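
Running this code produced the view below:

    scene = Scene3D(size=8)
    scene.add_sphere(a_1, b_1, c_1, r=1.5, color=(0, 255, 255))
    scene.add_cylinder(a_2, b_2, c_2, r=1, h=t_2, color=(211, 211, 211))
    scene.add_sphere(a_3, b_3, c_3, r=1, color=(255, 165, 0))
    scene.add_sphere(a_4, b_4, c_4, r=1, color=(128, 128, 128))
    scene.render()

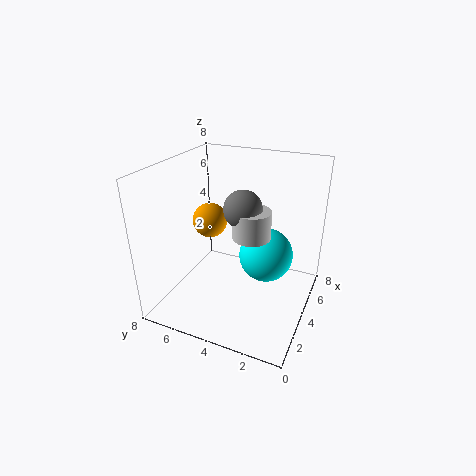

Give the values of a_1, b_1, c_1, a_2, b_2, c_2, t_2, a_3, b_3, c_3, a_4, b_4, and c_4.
a_1 = 4.5; b_1 = 2.5; c_1 = 3; a_2 = 3.5; b_2 = 3; c_2 = 4.5; t_2 = 1.5; a_3 = 4.5; b_3 = 6; c_3 = 4.5; a_4 = 3.5; b_4 = 3.5; c_4 = 6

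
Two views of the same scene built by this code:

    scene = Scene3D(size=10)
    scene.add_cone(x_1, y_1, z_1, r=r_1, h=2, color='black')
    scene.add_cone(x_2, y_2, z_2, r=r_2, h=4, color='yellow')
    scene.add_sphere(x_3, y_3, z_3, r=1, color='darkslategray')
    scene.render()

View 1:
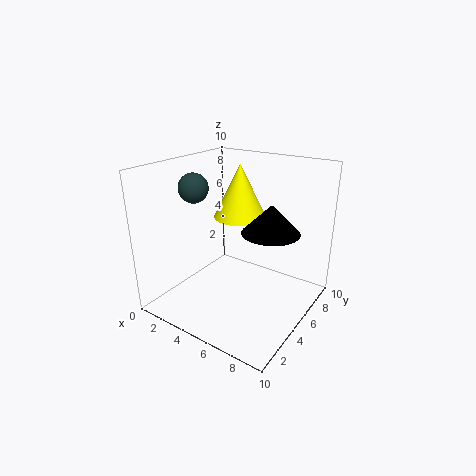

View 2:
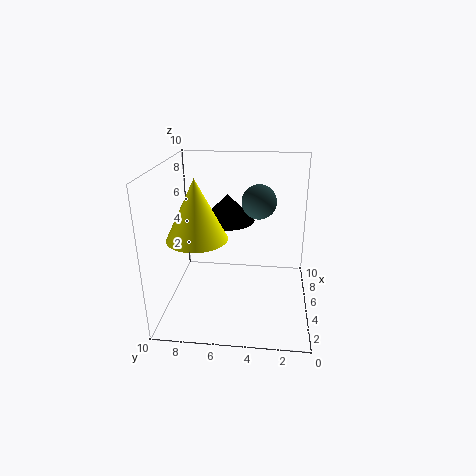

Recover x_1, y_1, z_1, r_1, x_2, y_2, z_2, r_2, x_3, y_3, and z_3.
x_1 = 7; y_1 = 6; z_1 = 5.5; r_1 = 2; x_2 = 3.5; y_2 = 7.5; z_2 = 5.5; r_2 = 2; x_3 = 2.5; y_3 = 3.5; z_3 = 8.5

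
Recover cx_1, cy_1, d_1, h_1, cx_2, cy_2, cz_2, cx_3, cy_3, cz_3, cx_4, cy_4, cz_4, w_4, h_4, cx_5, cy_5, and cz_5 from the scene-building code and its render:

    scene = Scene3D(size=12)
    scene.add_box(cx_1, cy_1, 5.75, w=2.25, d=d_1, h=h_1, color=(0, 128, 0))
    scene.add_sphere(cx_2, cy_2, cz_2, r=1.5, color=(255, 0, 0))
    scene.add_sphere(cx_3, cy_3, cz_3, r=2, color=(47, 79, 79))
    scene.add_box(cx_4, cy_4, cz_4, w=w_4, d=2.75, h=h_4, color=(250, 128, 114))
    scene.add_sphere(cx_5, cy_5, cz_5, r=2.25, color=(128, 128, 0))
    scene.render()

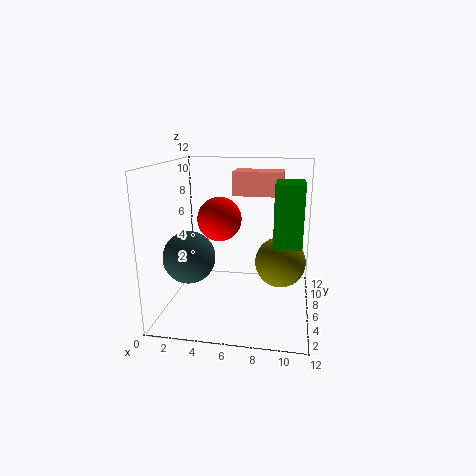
cx_1 = 9, cy_1 = 4.5, d_1 = 3, h_1 = 5, cx_2 = 5.5, cy_2 = 1.75, cz_2 = 8.75, cx_3 = 2.75, cy_3 = 3, cz_3 = 5.25, cx_4 = 5.25, cy_4 = 7.25, cz_4 = 9.25, w_4 = 4.25, h_4 = 2, cx_5 = 9.5, cy_5 = 8, cz_5 = 3.25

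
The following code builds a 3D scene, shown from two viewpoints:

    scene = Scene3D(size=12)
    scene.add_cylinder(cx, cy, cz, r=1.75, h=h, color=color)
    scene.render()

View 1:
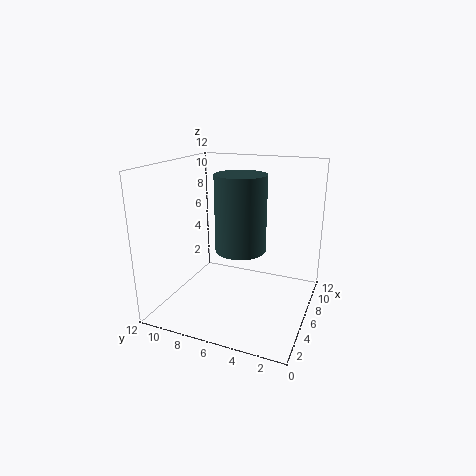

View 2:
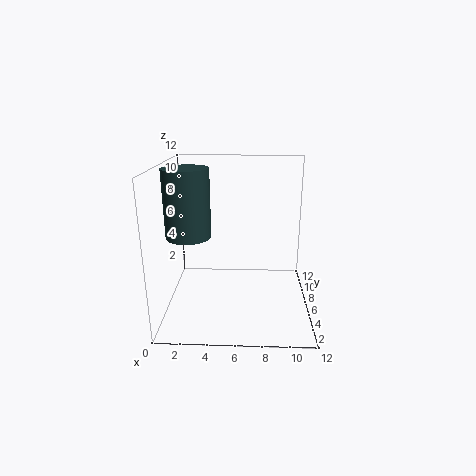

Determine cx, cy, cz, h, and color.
cx = 2.25; cy = 4.25; cz = 6.75; h = 5.25; color = 'darkslategray'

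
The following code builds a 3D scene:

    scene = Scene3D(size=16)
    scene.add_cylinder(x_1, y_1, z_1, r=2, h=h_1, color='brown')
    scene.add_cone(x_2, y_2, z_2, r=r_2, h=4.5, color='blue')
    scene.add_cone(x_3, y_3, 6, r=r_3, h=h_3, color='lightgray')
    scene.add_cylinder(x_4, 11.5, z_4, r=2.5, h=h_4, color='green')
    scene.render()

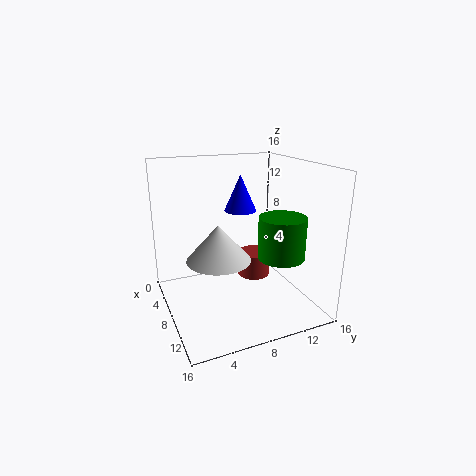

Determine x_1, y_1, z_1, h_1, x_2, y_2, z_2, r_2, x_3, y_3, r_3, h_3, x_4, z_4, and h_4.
x_1 = 5; y_1 = 11.5; z_1 = 1.5; h_1 = 3; x_2 = 3; y_2 = 10.5; z_2 = 9.5; r_2 = 2; x_3 = 8.5; y_3 = 5.5; r_3 = 3.5; h_3 = 4; x_4 = 11.5; z_4 = 6.5; h_4 = 4.5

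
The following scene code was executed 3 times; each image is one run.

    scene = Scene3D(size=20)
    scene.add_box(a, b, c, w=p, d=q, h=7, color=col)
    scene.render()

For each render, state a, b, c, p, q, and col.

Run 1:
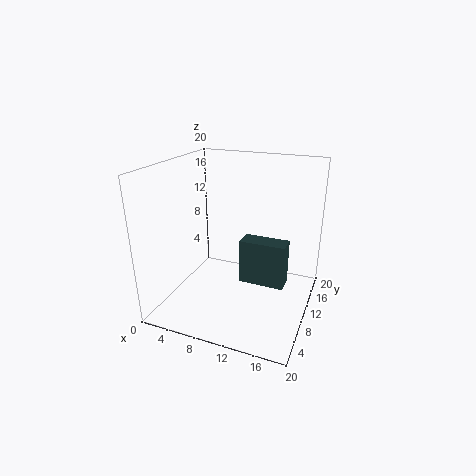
a = 9
b = 13
c = 1
p = 7
q = 3
col = 'darkslategray'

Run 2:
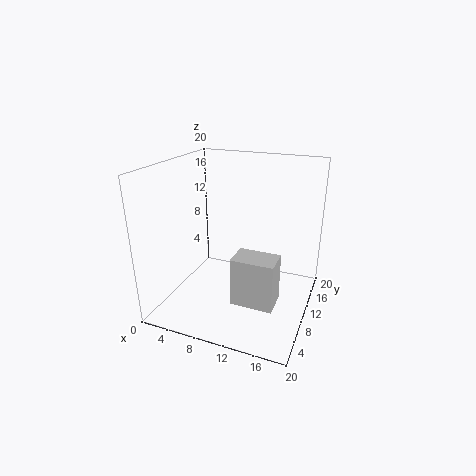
a = 10
b = 7
c = 1
p = 6
q = 4
col = 'lightgray'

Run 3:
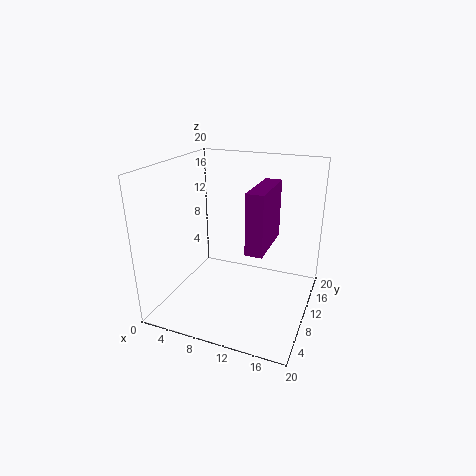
a = 14
b = 2
c = 12
p = 2
q = 7
col = 'purple'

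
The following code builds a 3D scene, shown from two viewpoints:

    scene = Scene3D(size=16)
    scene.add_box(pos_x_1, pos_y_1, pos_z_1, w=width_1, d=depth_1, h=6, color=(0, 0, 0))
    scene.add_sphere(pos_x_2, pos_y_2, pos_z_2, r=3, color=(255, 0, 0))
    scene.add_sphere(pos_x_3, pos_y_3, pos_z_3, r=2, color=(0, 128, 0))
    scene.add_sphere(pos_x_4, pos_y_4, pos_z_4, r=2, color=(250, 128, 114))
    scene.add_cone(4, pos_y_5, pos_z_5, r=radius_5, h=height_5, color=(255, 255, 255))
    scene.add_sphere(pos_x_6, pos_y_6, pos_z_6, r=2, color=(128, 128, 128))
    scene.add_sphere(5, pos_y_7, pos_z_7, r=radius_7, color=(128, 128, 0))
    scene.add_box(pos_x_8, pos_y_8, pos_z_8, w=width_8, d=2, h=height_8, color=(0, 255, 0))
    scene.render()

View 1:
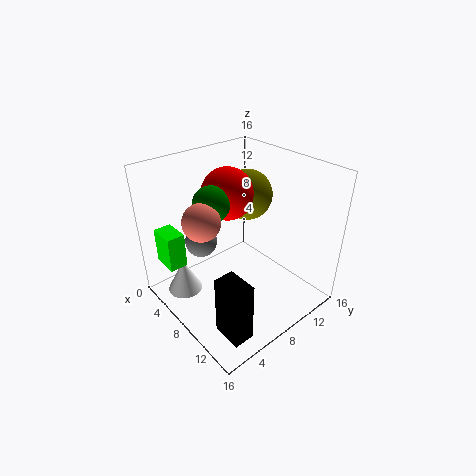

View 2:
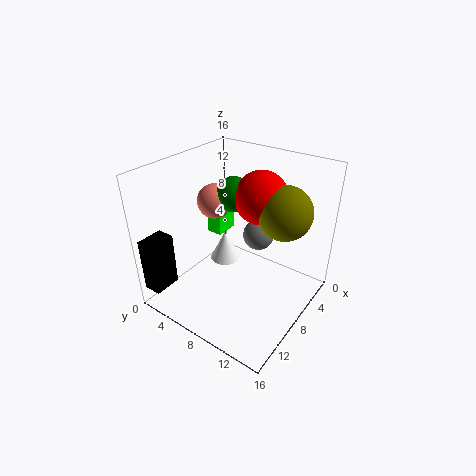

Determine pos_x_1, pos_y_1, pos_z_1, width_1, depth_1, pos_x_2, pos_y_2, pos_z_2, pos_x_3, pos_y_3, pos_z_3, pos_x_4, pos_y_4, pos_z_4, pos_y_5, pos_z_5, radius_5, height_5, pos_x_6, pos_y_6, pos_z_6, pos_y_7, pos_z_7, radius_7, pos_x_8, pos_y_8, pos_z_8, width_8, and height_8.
pos_x_1 = 13; pos_y_1 = 1; pos_z_1 = 3; width_1 = 3; depth_1 = 2; pos_x_2 = 5; pos_y_2 = 9; pos_z_2 = 12; pos_x_3 = 6; pos_y_3 = 6; pos_z_3 = 12; pos_x_4 = 7; pos_y_4 = 4; pos_z_4 = 11; pos_y_5 = 3; pos_z_5 = 1; radius_5 = 2; height_5 = 4; pos_x_6 = 2; pos_y_6 = 7; pos_z_6 = 5; pos_y_7 = 12; pos_z_7 = 11; radius_7 = 3; pos_x_8 = 2; pos_y_8 = 1; pos_z_8 = 5; width_8 = 3; height_8 = 4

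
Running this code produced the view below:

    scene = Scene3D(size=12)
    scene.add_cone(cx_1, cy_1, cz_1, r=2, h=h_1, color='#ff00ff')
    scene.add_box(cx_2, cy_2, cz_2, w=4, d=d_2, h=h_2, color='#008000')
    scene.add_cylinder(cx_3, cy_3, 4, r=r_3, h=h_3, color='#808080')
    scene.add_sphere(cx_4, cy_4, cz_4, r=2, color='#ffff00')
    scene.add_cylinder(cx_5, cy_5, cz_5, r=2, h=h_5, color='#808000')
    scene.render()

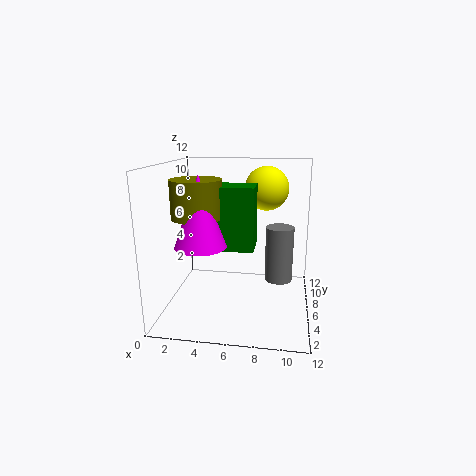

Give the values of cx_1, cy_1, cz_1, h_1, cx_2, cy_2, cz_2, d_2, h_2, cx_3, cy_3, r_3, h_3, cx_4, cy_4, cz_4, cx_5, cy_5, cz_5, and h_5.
cx_1 = 3.5; cy_1 = 3.5; cz_1 = 6; h_1 = 5.5; cx_2 = 3.5; cy_2 = 4; cz_2 = 5.5; d_2 = 2.5; h_2 = 5; cx_3 = 9.5; cy_3 = 3; r_3 = 1; h_3 = 4; cx_4 = 8; cy_4 = 10; cz_4 = 9.5; cx_5 = 3; cy_5 = 4.5; cz_5 = 8; h_5 = 3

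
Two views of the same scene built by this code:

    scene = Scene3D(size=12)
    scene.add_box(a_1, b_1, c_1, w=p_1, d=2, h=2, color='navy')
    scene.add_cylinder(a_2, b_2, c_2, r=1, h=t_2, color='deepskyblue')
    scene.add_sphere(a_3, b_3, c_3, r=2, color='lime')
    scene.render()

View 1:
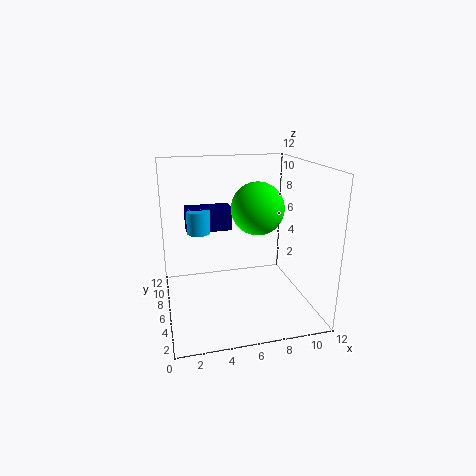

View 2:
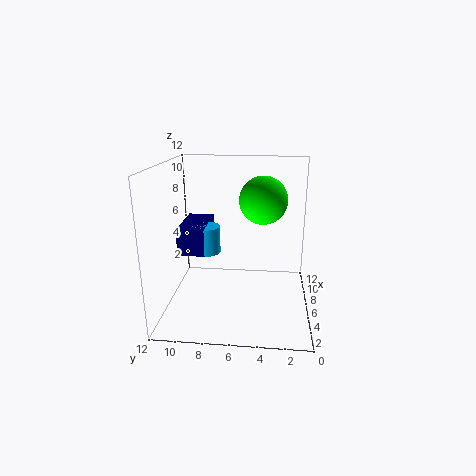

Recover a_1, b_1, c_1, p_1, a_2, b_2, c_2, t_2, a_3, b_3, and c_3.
a_1 = 2; b_1 = 8; c_1 = 6; p_1 = 4; a_2 = 3; b_2 = 8; c_2 = 6; t_2 = 2; a_3 = 7; b_3 = 4; c_3 = 9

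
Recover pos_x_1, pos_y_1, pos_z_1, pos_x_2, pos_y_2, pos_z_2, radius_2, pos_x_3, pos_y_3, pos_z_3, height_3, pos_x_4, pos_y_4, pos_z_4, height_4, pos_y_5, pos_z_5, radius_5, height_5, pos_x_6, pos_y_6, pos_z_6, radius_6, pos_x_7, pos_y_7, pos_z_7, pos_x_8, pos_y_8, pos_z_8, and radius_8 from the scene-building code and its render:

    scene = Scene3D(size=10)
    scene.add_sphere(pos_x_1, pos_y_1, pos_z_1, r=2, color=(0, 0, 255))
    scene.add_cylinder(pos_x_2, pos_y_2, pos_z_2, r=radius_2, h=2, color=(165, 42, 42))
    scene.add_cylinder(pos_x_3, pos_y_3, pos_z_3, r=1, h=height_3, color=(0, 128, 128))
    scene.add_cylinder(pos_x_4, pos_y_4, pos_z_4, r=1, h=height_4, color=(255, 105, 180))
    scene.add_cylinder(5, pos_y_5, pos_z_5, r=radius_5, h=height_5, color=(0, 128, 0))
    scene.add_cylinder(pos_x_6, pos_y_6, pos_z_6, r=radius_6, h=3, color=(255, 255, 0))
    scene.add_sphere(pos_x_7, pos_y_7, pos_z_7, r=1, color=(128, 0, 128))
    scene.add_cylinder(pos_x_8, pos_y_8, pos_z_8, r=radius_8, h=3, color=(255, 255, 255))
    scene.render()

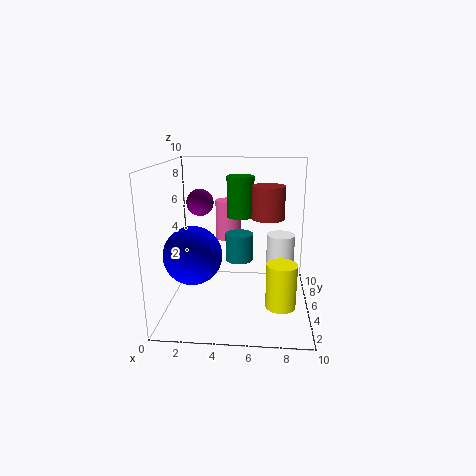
pos_x_1 = 2; pos_y_1 = 4; pos_z_1 = 4; pos_x_2 = 7; pos_y_2 = 3; pos_z_2 = 7; radius_2 = 1; pos_x_3 = 5; pos_y_3 = 6; pos_z_3 = 3; height_3 = 2; pos_x_4 = 4; pos_y_4 = 8; pos_z_4 = 4; height_4 = 3; pos_y_5 = 7; pos_z_5 = 6; radius_5 = 1; height_5 = 3; pos_x_6 = 8; pos_y_6 = 3; pos_z_6 = 1; radius_6 = 1; pos_x_7 = 2; pos_y_7 = 7; pos_z_7 = 7; pos_x_8 = 8; pos_y_8 = 6; pos_z_8 = 2; radius_8 = 1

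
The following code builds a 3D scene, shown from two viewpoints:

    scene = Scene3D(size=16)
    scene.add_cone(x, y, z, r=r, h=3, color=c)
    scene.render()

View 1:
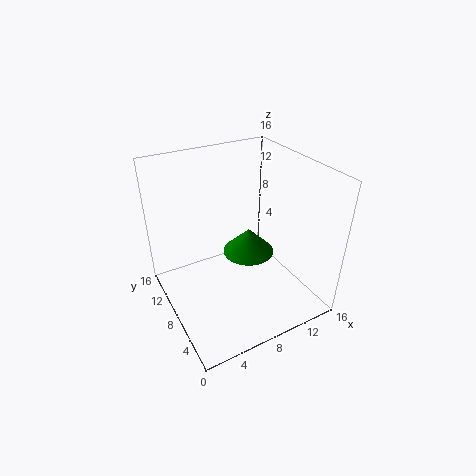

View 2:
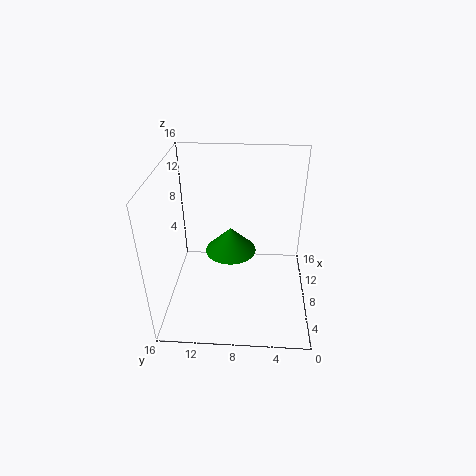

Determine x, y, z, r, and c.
x = 10
y = 9
z = 5
r = 3
c = 'green'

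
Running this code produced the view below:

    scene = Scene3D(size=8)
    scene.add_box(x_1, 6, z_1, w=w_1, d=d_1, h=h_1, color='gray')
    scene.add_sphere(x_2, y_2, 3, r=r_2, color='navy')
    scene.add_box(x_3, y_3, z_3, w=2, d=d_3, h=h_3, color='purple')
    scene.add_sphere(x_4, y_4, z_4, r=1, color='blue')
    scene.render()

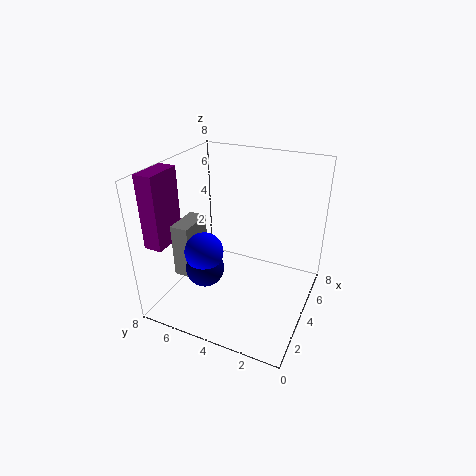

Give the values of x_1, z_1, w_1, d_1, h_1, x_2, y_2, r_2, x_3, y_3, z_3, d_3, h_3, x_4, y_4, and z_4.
x_1 = 2; z_1 = 2; w_1 = 2; d_1 = 1; h_1 = 3; x_2 = 2; y_2 = 5; r_2 = 1; x_3 = 1; y_3 = 7; z_3 = 4; d_3 = 1; h_3 = 4; x_4 = 2; y_4 = 5; z_4 = 4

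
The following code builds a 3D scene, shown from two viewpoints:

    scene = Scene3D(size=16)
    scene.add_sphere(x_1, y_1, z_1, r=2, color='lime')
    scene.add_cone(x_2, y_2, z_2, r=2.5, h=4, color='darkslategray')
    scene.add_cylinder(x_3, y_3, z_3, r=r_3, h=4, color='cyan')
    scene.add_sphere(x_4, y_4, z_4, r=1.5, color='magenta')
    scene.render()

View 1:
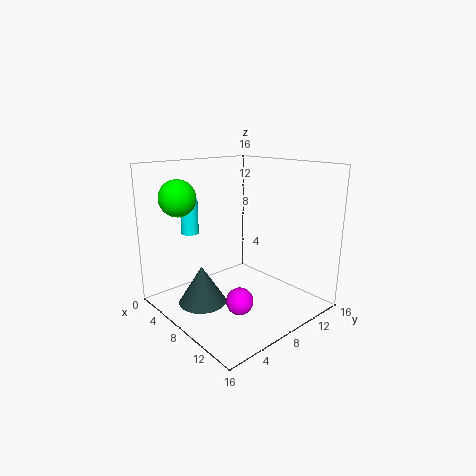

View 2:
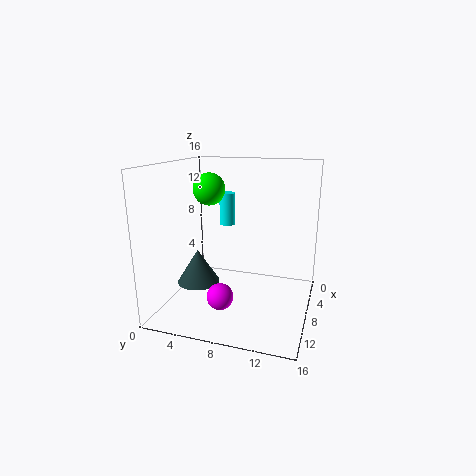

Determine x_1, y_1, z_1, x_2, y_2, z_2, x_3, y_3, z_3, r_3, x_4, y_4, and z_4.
x_1 = 4, y_1 = 3, z_1 = 12.5, x_2 = 8, y_2 = 3, z_2 = 2, x_3 = 3, y_3 = 5, z_3 = 8, r_3 = 1, x_4 = 10, y_4 = 6.5, z_4 = 1.5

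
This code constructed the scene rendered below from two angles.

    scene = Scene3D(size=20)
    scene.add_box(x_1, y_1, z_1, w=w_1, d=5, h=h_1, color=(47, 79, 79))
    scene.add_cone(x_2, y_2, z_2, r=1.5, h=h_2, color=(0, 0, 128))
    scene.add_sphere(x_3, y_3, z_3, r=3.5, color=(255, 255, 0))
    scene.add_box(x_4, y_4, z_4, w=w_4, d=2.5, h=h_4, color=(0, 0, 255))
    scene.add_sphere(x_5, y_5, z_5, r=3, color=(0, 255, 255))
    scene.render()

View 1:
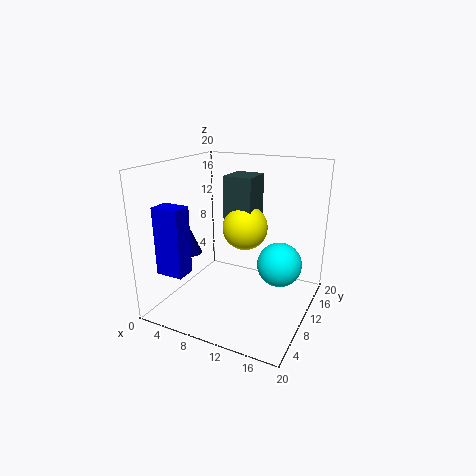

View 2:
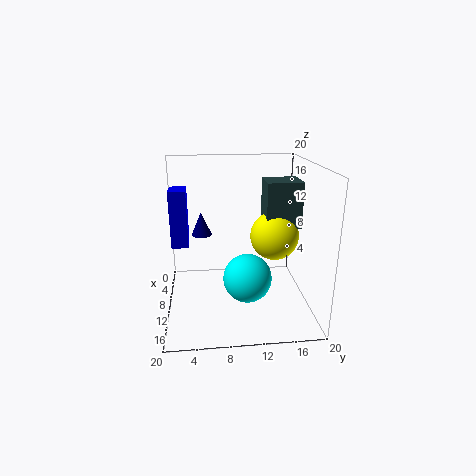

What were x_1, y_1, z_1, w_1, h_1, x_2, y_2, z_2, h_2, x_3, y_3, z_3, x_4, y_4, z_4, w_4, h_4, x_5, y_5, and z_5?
x_1 = 5.5; y_1 = 14; z_1 = 11; w_1 = 4.5; h_1 = 6.5; x_2 = 5.5; y_2 = 5; z_2 = 9; h_2 = 3.5; x_3 = 8.5; y_3 = 15.5; z_3 = 9.5; x_4 = 3.5; y_4 = 0.5; z_4 = 7.5; w_4 = 3.5; h_4 = 8.5; x_5 = 16; y_5 = 10.5; z_5 = 7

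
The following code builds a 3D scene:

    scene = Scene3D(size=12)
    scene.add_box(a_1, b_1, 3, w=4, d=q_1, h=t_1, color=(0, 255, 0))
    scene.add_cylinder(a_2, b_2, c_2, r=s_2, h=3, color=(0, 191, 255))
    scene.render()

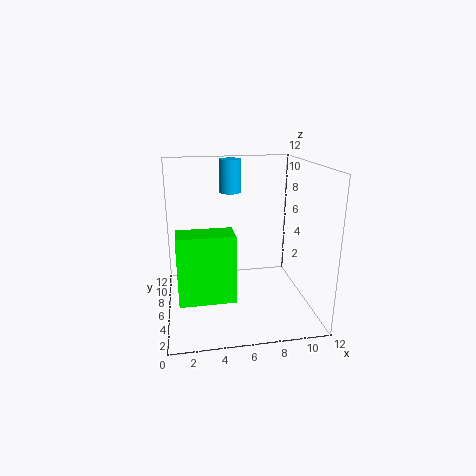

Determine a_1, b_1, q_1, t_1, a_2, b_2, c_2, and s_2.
a_1 = 1
b_1 = 1
q_1 = 2
t_1 = 5
a_2 = 6
b_2 = 10
c_2 = 9
s_2 = 1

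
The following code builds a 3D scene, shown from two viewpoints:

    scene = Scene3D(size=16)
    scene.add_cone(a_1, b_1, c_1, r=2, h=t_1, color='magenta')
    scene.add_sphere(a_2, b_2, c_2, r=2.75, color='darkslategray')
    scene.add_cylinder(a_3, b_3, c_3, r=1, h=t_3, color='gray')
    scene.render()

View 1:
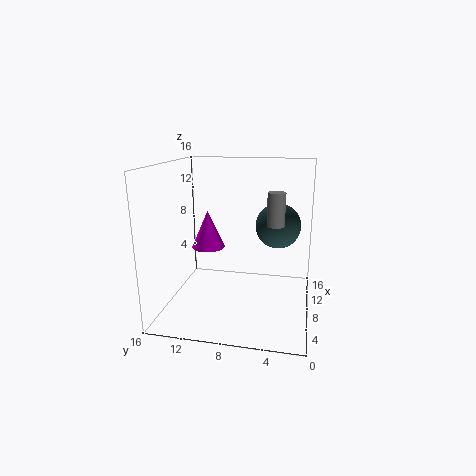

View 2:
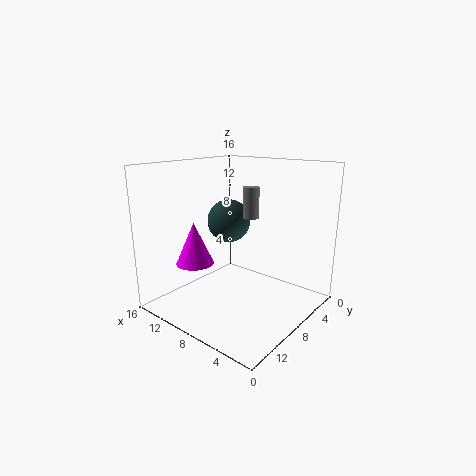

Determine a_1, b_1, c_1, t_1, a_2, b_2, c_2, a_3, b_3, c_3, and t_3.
a_1 = 10.5
b_1 = 12.25
c_1 = 5.75
t_1 = 4.5
a_2 = 12.75
b_2 = 4
c_2 = 8.25
a_3 = 9.25
b_3 = 4
c_3 = 9.25
t_3 = 3.75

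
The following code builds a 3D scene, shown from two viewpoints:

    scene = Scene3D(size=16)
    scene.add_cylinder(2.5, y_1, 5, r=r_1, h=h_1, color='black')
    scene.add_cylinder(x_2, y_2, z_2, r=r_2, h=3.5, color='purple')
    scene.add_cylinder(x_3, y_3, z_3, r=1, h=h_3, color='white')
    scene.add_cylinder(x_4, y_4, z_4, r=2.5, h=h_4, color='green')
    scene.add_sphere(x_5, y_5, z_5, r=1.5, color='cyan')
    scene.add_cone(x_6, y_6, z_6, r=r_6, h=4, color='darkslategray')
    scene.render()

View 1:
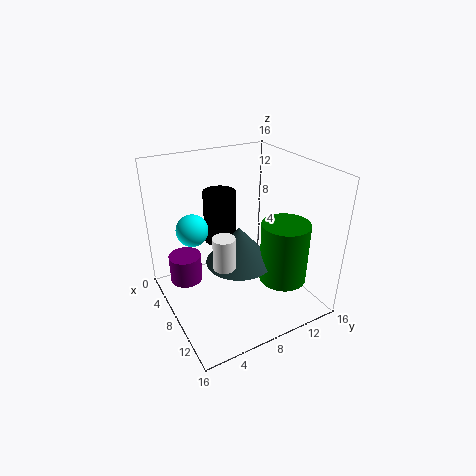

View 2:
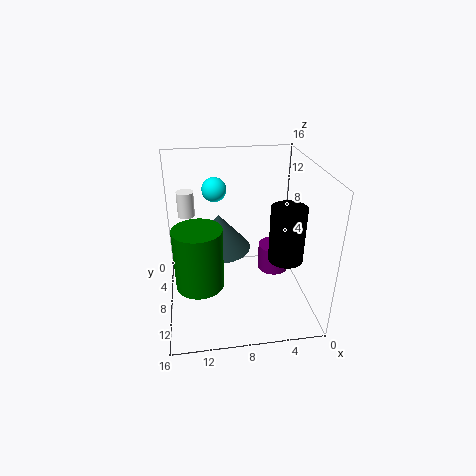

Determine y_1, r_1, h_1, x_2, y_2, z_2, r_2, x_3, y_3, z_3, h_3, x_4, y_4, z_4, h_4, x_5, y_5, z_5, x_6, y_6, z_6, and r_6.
y_1 = 8.5
r_1 = 2
h_1 = 6.5
x_2 = 2.5
y_2 = 3.5
z_2 = 0.5
r_2 = 2
x_3 = 13.5
y_3 = 3.5
z_3 = 9
h_3 = 3
x_4 = 12.5
y_4 = 11
z_4 = 4.5
h_4 = 6.5
x_5 = 10
y_5 = 2
z_5 = 11.5
x_6 = 10
y_6 = 7
z_6 = 6.5
r_6 = 3.5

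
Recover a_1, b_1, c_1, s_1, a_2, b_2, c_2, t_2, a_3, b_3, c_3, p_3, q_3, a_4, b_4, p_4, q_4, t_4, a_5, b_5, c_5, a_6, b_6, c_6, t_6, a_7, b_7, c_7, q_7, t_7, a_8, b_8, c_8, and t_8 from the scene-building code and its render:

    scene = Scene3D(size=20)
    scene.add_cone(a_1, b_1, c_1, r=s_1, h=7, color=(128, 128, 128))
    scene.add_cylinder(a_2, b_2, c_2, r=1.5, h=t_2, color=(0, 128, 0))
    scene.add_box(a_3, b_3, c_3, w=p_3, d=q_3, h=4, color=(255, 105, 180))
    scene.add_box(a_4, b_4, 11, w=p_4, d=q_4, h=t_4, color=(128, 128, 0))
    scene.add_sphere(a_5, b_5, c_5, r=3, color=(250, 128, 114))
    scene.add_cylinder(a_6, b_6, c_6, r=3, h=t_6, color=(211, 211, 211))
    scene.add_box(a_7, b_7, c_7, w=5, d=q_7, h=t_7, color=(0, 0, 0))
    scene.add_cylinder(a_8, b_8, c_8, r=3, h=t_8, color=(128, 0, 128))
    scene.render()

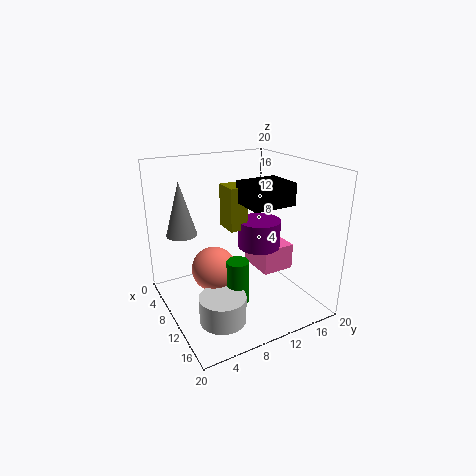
a_1 = 8.5; b_1 = 2.5; c_1 = 11.5; s_1 = 2; a_2 = 13.5; b_2 = 8; c_2 = 2.5; t_2 = 6; a_3 = 4.5; b_3 = 14.5; c_3 = 3; p_3 = 6; q_3 = 5; a_4 = 6.5; b_4 = 9; p_4 = 3.5; q_4 = 2.5; t_4 = 6; a_5 = 10.5; b_5 = 6; c_5 = 6.5; a_6 = 15; b_6 = 5; c_6 = 1.5; t_6 = 3.5; a_7 = 9.5; b_7 = 10; c_7 = 15; q_7 = 6; t_7 = 3; a_8 = 10; b_8 = 13.5; c_8 = 8; t_8 = 4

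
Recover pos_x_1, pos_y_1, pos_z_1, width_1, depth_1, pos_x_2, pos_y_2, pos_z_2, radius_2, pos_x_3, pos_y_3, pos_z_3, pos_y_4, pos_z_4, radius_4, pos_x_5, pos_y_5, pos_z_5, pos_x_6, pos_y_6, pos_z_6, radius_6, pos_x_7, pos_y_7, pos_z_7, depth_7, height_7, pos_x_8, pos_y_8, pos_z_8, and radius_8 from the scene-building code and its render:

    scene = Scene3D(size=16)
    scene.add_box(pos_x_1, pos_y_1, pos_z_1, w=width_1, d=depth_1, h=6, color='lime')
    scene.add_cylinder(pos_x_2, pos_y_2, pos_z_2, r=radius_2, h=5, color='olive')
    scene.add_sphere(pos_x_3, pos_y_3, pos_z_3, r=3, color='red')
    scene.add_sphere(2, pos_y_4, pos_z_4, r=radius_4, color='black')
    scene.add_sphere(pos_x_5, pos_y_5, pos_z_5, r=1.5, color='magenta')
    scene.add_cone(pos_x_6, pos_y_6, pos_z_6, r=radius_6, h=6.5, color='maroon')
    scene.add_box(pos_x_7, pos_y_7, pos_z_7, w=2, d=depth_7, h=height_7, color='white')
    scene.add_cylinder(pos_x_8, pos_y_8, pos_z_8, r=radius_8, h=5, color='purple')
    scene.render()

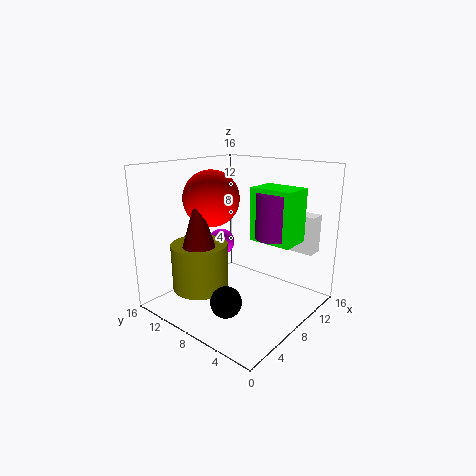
pos_x_1 = 9.5, pos_y_1 = 2.5, pos_z_1 = 7.5, width_1 = 3.5, depth_1 = 5, pos_x_2 = 4, pos_y_2 = 10, pos_z_2 = 3, radius_2 = 3, pos_x_3 = 6, pos_y_3 = 10, pos_z_3 = 12.5, pos_y_4 = 4.5, pos_z_4 = 4, radius_4 = 1.5, pos_x_5 = 8, pos_y_5 = 10.5, pos_z_5 = 7, pos_x_6 = 3.5, pos_y_6 = 9.5, pos_z_6 = 7, radius_6 = 2, pos_x_7 = 14, pos_y_7 = 2, pos_z_7 = 5.5, depth_7 = 4, height_7 = 4.5, pos_x_8 = 10.5, pos_y_8 = 5, pos_z_8 = 8, radius_8 = 2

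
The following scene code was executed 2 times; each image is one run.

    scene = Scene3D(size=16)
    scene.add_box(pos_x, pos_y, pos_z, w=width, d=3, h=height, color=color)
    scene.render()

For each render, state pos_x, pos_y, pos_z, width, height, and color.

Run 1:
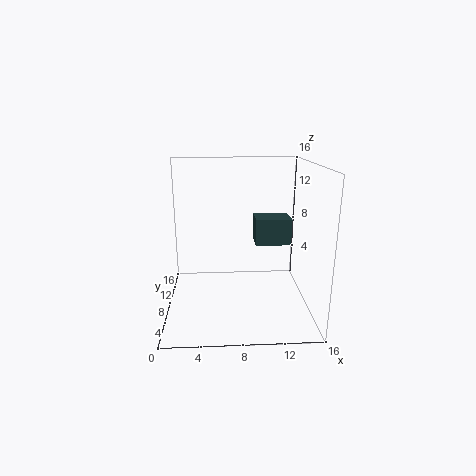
pos_x = 10
pos_y = 8
pos_z = 7
width = 4
height = 3
color = 'darkslategray'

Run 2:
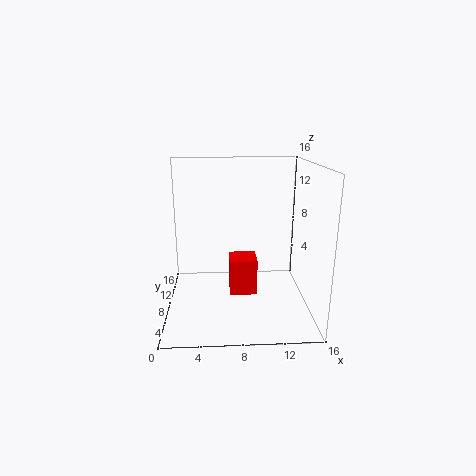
pos_x = 7
pos_y = 6
pos_z = 2
width = 3
height = 4
color = 'red'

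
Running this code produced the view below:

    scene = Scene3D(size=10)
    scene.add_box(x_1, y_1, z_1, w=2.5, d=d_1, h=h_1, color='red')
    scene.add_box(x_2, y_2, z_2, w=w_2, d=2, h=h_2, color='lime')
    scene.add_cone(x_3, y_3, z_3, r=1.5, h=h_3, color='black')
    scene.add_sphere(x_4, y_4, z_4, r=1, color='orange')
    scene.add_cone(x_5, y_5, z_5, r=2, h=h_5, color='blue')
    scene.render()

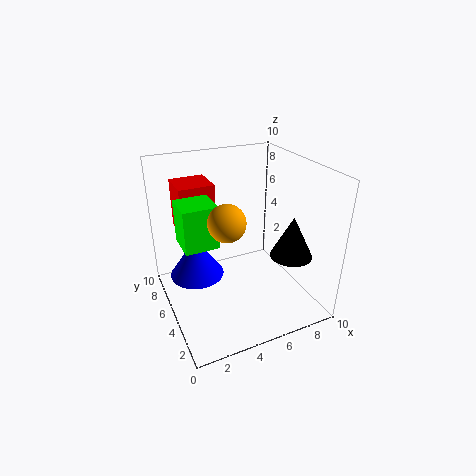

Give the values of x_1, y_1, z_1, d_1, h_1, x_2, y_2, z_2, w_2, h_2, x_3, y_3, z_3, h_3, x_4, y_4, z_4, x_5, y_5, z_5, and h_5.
x_1 = 1.5; y_1 = 6.5; z_1 = 5; d_1 = 2.5; h_1 = 3.5; x_2 = 0.5; y_2 = 2; z_2 = 6.5; w_2 = 2; h_2 = 2.5; x_3 = 8.5; y_3 = 3.5; z_3 = 3.5; h_3 = 3; x_4 = 2.5; y_4 = 1; z_4 = 8.5; x_5 = 2.5; y_5 = 7; z_5 = 1.5; h_5 = 3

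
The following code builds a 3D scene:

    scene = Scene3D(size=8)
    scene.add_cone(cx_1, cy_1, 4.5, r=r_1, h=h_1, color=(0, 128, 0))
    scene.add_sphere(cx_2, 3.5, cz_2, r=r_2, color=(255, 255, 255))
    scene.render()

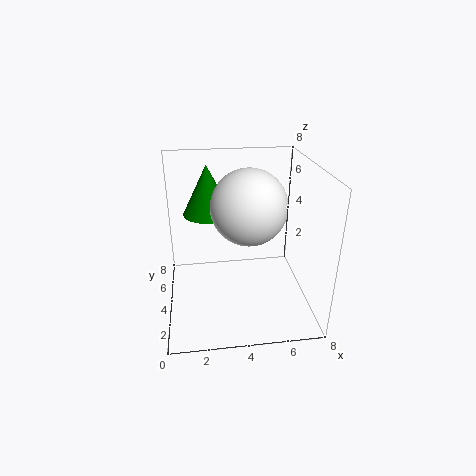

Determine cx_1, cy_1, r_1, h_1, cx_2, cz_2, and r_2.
cx_1 = 2.5; cy_1 = 6.5; r_1 = 1.5; h_1 = 3; cx_2 = 4.5; cz_2 = 6; r_2 = 2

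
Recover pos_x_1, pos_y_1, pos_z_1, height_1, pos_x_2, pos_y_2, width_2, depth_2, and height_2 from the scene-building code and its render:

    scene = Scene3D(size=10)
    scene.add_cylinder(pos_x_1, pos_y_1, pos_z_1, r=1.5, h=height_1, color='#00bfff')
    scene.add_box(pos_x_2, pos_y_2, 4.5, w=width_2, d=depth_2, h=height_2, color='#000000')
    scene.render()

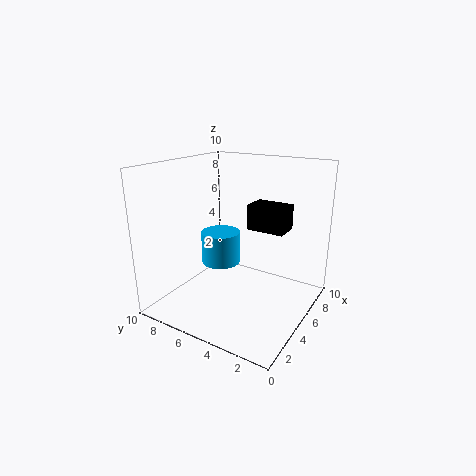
pos_x_1 = 6.5, pos_y_1 = 7.5, pos_z_1 = 2, height_1 = 2.5, pos_x_2 = 8, pos_y_2 = 3, width_2 = 2, depth_2 = 3, height_2 = 2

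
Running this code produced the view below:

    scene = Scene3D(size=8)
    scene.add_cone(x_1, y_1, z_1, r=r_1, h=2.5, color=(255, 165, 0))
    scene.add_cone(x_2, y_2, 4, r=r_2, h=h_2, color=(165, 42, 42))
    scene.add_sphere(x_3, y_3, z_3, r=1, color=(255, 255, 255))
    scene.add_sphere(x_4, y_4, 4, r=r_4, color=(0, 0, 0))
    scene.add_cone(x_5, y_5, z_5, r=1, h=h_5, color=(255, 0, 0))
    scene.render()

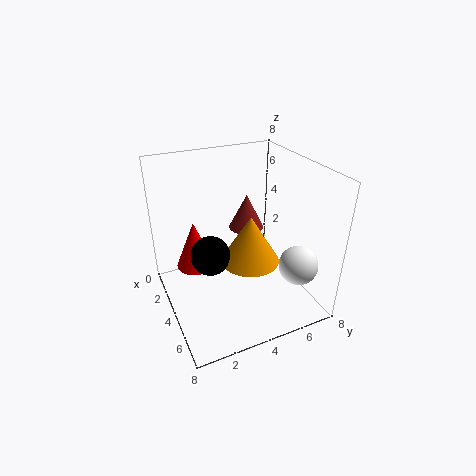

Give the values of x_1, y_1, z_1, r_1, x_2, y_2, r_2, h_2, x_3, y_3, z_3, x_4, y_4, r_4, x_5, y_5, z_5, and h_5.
x_1 = 5.5
y_1 = 4
z_1 = 3.5
r_1 = 1.5
x_2 = 3
y_2 = 5
r_2 = 1
h_2 = 2
x_3 = 7
y_3 = 6
z_3 = 3.5
x_4 = 5
y_4 = 2
r_4 = 1
x_5 = 4
y_5 = 1.5
z_5 = 3
h_5 = 2.5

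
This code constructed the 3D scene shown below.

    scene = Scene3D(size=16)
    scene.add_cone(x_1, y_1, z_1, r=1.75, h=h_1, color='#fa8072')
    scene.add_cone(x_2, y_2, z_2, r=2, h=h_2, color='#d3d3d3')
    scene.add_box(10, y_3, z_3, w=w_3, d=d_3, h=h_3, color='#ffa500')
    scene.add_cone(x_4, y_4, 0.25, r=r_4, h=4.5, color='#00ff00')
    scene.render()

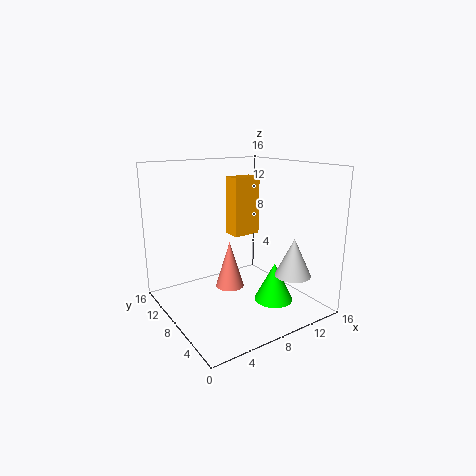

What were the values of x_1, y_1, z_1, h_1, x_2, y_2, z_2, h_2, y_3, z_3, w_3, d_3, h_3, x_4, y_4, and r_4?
x_1 = 8.75; y_1 = 11; z_1 = 0.75; h_1 = 5.75; x_2 = 12.5; y_2 = 3.75; z_2 = 4; h_2 = 4.25; y_3 = 11.5; z_3 = 6.75; w_3 = 3.5; d_3 = 2.25; h_3 = 7.25; x_4 = 11.75; y_4 = 6; r_4 = 2.25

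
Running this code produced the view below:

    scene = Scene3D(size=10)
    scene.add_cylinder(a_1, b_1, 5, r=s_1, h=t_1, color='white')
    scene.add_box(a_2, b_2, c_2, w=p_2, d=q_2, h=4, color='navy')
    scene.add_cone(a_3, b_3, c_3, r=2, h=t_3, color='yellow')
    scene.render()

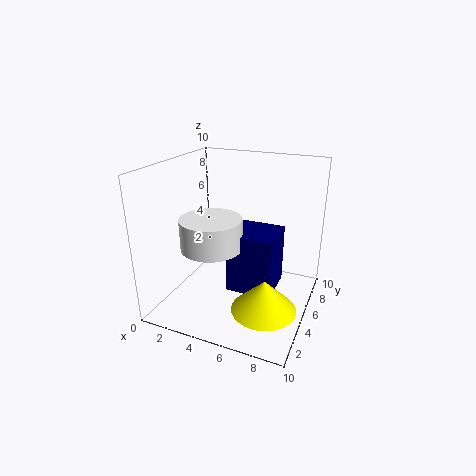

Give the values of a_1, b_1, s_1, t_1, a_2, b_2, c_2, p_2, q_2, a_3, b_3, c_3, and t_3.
a_1 = 4; b_1 = 3; s_1 = 2; t_1 = 2; a_2 = 5; b_2 = 3; c_2 = 2; p_2 = 3; q_2 = 3; a_3 = 8; b_3 = 2; c_3 = 2; t_3 = 2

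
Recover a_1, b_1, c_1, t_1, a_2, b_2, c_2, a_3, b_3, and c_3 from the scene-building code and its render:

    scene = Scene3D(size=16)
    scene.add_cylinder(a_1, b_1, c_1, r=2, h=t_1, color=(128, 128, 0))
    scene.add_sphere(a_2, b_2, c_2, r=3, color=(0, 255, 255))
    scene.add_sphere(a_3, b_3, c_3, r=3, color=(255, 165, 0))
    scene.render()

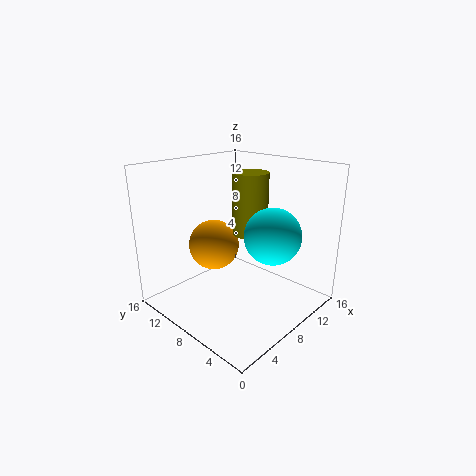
a_1 = 10, b_1 = 8, c_1 = 8, t_1 = 7, a_2 = 9, b_2 = 4, c_2 = 9, a_3 = 8, b_3 = 12, c_3 = 6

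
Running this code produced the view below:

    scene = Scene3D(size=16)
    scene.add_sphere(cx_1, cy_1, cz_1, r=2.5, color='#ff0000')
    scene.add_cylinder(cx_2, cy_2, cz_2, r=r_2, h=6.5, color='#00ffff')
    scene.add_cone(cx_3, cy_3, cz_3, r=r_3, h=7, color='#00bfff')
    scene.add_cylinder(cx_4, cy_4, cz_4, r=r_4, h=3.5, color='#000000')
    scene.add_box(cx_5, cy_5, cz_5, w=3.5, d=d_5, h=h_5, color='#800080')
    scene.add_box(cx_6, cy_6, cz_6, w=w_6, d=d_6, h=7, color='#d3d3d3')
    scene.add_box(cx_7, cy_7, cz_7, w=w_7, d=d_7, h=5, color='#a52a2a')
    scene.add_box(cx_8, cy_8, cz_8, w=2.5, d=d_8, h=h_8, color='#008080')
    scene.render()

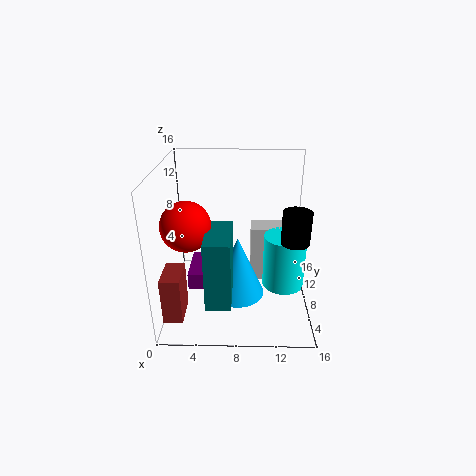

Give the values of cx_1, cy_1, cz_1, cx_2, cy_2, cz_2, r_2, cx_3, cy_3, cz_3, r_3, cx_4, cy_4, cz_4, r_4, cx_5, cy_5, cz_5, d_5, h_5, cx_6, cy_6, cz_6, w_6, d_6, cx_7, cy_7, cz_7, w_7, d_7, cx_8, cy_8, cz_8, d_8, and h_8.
cx_1 = 3; cy_1 = 4.5; cz_1 = 11; cx_2 = 13.5; cy_2 = 9.5; cz_2 = 1; r_2 = 2.5; cx_3 = 8; cy_3 = 7; cz_3 = 1.5; r_3 = 3; cx_4 = 14; cy_4 = 6; cz_4 = 8.5; r_4 = 1.5; cx_5 = 2; cy_5 = 8; cz_5 = 1; d_5 = 5.5; h_5 = 2; cx_6 = 9.5; cy_6 = 11; cz_6 = 0.5; w_6 = 4; d_6 = 3; cx_7 = 0.5; cy_7 = 1.5; cz_7 = 1.5; w_7 = 2; d_7 = 3.5; cx_8 = 5; cy_8 = 0.5; cz_8 = 4; d_8 = 5.5; h_8 = 7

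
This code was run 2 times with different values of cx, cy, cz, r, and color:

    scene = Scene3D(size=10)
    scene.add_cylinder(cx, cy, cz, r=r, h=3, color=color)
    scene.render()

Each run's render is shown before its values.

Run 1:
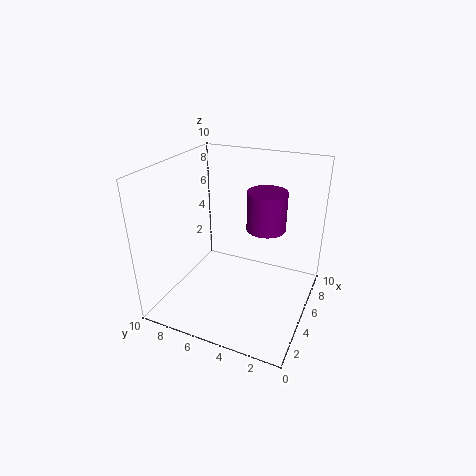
cx = 8
cy = 4
cz = 4.5
r = 1.5
color = 'purple'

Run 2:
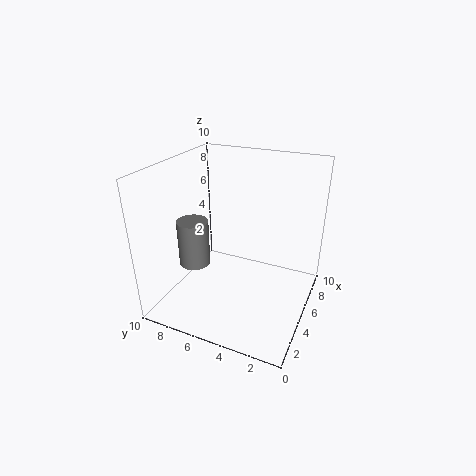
cx = 2.5
cy = 7
cz = 4
r = 1
color = 'gray'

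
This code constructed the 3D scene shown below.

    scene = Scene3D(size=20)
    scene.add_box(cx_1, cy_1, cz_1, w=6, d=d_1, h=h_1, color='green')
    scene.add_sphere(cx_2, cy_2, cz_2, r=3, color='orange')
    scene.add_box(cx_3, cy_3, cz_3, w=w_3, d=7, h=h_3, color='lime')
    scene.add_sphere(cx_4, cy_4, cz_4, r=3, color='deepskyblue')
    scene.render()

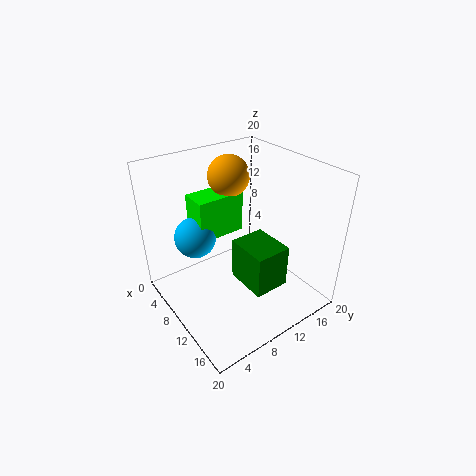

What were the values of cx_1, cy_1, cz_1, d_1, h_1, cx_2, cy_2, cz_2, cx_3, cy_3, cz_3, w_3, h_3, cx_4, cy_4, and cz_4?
cx_1 = 10; cy_1 = 9; cz_1 = 4; d_1 = 5; h_1 = 6; cx_2 = 5; cy_2 = 12; cz_2 = 17; cx_3 = 3; cy_3 = 6; cz_3 = 9; w_3 = 4; h_3 = 6; cx_4 = 5; cy_4 = 6; cz_4 = 9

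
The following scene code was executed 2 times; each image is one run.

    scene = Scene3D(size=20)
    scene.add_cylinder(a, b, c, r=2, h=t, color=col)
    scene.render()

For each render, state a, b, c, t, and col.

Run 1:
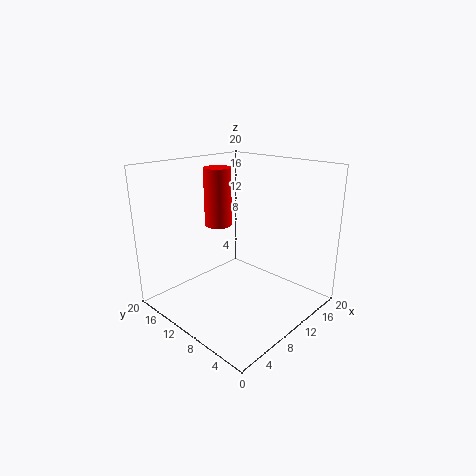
a = 11, b = 15, c = 10.5, t = 8.5, col = 'red'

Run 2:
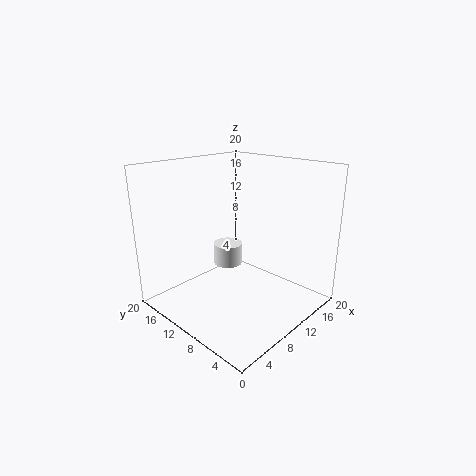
a = 9.5, b = 11.5, c = 6, t = 3, col = 'white'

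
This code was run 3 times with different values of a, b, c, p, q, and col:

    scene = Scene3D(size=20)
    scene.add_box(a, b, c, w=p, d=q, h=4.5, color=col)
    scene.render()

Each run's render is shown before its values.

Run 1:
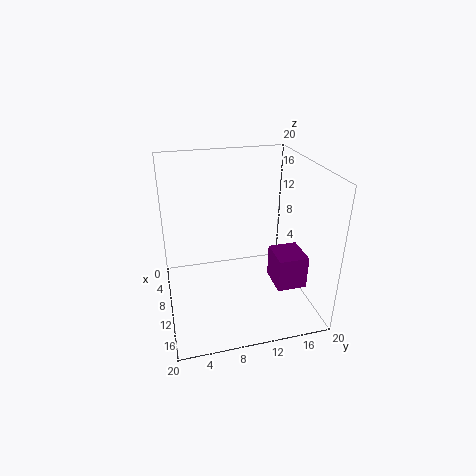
a = 11.5, b = 14, c = 4.5, p = 4.5, q = 4, col = 'purple'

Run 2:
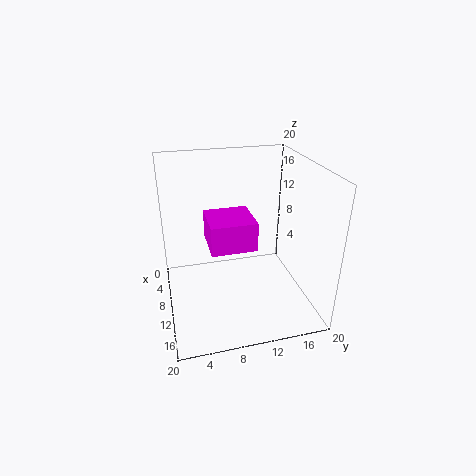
a = 1.5, b = 6.5, c = 6.5, p = 7, q = 7, col = 'magenta'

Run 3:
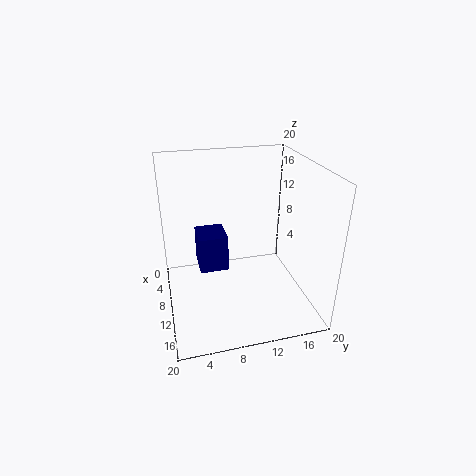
a = 11, b = 4, c = 8.5, p = 4, q = 3.5, col = 'navy'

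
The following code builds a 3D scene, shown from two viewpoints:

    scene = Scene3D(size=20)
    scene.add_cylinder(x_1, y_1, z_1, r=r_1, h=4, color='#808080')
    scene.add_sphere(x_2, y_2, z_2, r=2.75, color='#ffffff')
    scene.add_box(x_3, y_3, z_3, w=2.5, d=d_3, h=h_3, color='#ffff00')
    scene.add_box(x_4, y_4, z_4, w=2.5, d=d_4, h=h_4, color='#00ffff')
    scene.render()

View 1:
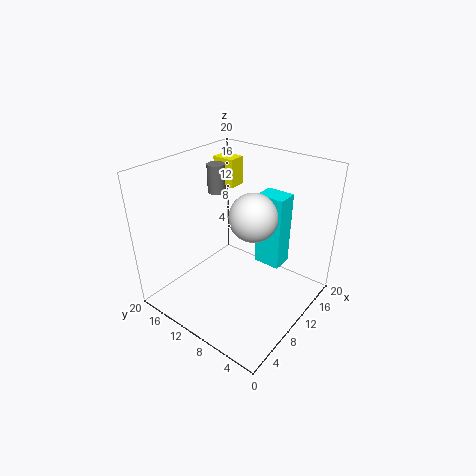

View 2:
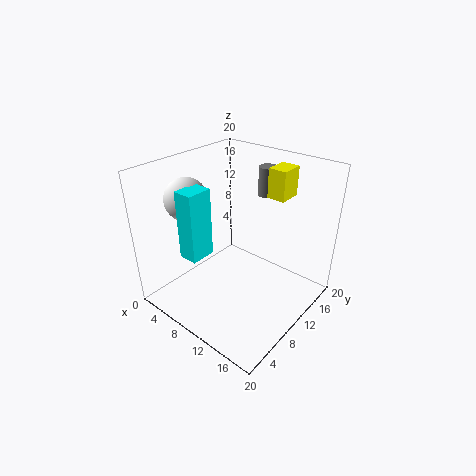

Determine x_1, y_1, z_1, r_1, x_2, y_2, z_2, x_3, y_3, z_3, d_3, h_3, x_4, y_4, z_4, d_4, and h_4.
x_1 = 11.25, y_1 = 14.75, z_1 = 15.25, r_1 = 1.25, x_2 = 6, y_2 = 4.75, z_2 = 16.5, x_3 = 12.5, y_3 = 13, z_3 = 15.75, d_3 = 3.25, h_3 = 4, x_4 = 7.25, y_4 = 2, z_4 = 10, d_4 = 3.25, h_4 = 8.75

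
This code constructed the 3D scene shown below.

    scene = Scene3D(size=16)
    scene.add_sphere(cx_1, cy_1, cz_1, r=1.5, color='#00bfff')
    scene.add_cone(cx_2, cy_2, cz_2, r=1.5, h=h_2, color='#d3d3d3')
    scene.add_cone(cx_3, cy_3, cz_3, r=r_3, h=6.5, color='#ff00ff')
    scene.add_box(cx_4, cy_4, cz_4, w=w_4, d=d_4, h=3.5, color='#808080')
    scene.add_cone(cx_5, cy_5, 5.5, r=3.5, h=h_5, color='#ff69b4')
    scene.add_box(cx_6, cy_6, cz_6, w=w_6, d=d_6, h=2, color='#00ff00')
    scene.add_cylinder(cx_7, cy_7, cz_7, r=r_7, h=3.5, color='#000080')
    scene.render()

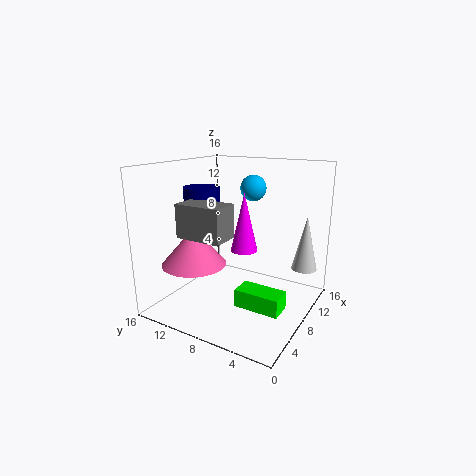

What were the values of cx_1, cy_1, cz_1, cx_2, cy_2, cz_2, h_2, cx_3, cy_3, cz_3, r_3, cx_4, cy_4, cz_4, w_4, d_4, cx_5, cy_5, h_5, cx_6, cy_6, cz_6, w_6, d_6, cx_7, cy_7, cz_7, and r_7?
cx_1 = 11.5; cy_1 = 8; cz_1 = 13; cx_2 = 13.5; cy_2 = 2; cz_2 = 3.5; h_2 = 6.5; cx_3 = 8.5; cy_3 = 7.5; cz_3 = 6.5; r_3 = 1.5; cx_4 = 2.5; cy_4 = 7; cz_4 = 9; w_4 = 3; d_4 = 5; cx_5 = 4.5; cy_5 = 11.5; h_5 = 4; cx_6 = 5.5; cy_6 = 2; cz_6 = 1; w_6 = 2.5; d_6 = 5; cx_7 = 7; cy_7 = 12; cz_7 = 10; r_7 = 2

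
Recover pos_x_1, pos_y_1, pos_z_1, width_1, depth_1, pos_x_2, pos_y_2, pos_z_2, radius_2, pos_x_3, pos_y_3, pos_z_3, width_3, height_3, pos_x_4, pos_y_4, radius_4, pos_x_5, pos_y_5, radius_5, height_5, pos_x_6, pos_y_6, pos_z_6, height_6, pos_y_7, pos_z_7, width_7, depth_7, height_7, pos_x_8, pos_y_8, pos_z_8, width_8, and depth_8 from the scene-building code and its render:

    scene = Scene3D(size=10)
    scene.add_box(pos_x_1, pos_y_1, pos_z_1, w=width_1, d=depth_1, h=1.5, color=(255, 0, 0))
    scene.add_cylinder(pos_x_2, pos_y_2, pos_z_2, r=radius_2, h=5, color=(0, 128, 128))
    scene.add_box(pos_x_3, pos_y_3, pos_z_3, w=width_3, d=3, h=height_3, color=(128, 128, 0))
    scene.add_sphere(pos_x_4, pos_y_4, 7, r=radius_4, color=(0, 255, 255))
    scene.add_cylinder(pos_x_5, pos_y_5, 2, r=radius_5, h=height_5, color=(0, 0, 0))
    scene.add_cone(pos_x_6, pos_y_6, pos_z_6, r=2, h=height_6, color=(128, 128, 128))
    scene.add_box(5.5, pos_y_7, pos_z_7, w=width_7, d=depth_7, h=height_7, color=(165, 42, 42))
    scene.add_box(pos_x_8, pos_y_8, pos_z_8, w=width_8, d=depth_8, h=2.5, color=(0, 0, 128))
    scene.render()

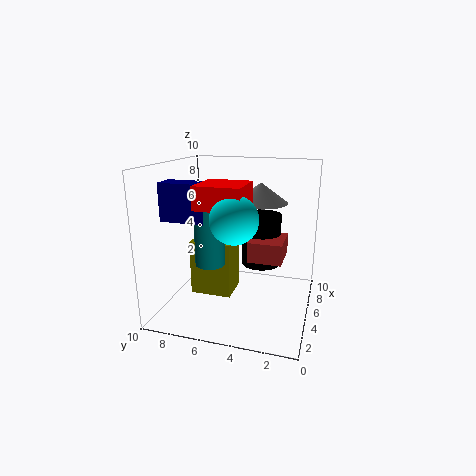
pos_x_1 = 2, pos_y_1 = 4, pos_z_1 = 7.5, width_1 = 3, depth_1 = 3, pos_x_2 = 3.5, pos_y_2 = 6.5, pos_z_2 = 3.5, radius_2 = 1, pos_x_3 = 4.5, pos_y_3 = 5.5, pos_z_3 = 0.5, width_3 = 2.5, height_3 = 4, pos_x_4 = 2.5, pos_y_4 = 4.5, radius_4 = 1.5, pos_x_5 = 8, pos_y_5 = 4, radius_5 = 1.5, height_5 = 4, pos_x_6 = 7.5, pos_y_6 = 4, pos_z_6 = 7, height_6 = 1.5, pos_y_7 = 2, pos_z_7 = 3, width_7 = 3, depth_7 = 2.5, height_7 = 1.5, pos_x_8 = 2.5, pos_y_8 = 6.5, pos_z_8 = 6.5, width_8 = 1.5, depth_8 = 3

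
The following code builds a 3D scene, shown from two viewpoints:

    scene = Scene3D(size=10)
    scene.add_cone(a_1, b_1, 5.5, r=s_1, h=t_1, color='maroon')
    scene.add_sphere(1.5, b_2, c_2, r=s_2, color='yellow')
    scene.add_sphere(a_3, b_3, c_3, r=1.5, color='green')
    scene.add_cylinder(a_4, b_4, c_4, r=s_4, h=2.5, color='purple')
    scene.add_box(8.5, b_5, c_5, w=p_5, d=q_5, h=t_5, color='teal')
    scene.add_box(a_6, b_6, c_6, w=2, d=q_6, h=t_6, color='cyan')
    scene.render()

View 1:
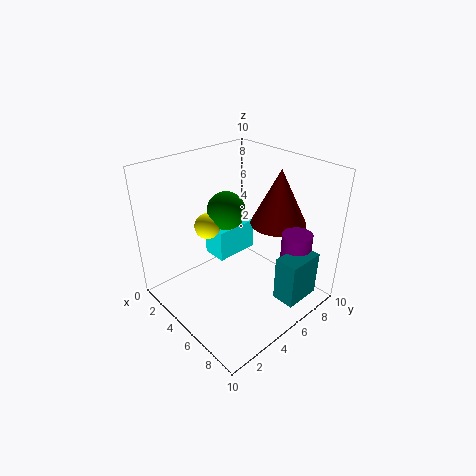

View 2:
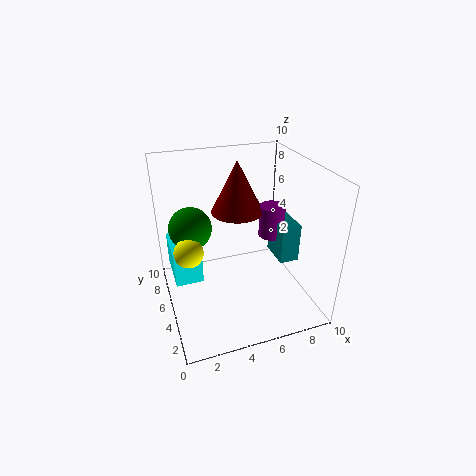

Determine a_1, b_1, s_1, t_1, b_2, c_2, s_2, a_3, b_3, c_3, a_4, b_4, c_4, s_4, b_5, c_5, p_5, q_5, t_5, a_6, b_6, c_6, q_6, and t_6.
a_1 = 6, b_1 = 8, s_1 = 2, t_1 = 4, b_2 = 5, c_2 = 4.5, s_2 = 1, a_3 = 2, b_3 = 6.5, c_3 = 5.5, a_4 = 8.5, b_4 = 7, c_4 = 3.5, s_4 = 1, b_5 = 5, c_5 = 2, p_5 = 1.5, q_5 = 2.5, t_5 = 3, a_6 = 0.5, b_6 = 5.5, c_6 = 1.5, q_6 = 3.5, t_6 = 2.5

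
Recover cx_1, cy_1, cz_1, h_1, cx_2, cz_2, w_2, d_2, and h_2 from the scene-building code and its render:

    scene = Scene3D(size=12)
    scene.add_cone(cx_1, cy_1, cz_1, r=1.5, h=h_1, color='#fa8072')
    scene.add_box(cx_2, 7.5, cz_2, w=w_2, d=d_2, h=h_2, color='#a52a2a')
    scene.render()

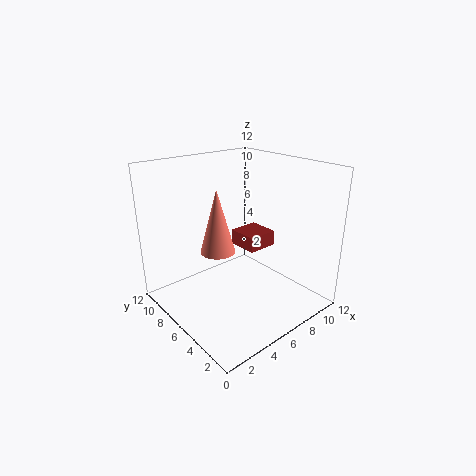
cx_1 = 5; cy_1 = 7.5; cz_1 = 4.5; h_1 = 5.5; cx_2 = 9; cz_2 = 3; w_2 = 3; d_2 = 3; h_2 = 1.5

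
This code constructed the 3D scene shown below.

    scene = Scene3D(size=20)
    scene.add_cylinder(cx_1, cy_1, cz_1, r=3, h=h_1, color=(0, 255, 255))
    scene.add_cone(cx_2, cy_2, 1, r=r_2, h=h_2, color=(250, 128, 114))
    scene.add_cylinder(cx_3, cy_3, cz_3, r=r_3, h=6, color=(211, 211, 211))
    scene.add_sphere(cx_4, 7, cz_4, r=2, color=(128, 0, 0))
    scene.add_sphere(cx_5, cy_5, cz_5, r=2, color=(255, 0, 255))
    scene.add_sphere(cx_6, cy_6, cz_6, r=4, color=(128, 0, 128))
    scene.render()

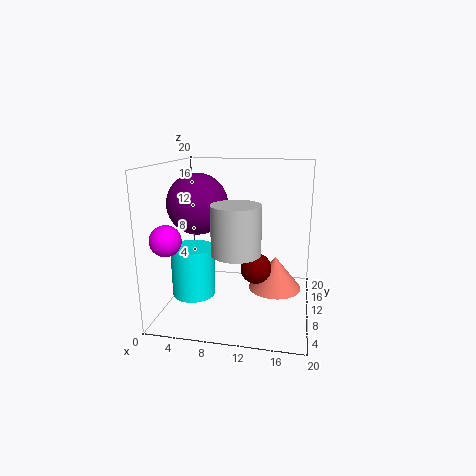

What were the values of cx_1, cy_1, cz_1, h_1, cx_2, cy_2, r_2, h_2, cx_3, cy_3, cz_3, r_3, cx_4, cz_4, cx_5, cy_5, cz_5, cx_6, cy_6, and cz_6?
cx_1 = 4, cy_1 = 8, cz_1 = 2, h_1 = 7, cx_2 = 15, cy_2 = 14, r_2 = 4, h_2 = 5, cx_3 = 11, cy_3 = 4, cz_3 = 10, r_3 = 3, cx_4 = 13, cz_4 = 7, cx_5 = 2, cy_5 = 4, cz_5 = 11, cx_6 = 5, cy_6 = 8, cz_6 = 15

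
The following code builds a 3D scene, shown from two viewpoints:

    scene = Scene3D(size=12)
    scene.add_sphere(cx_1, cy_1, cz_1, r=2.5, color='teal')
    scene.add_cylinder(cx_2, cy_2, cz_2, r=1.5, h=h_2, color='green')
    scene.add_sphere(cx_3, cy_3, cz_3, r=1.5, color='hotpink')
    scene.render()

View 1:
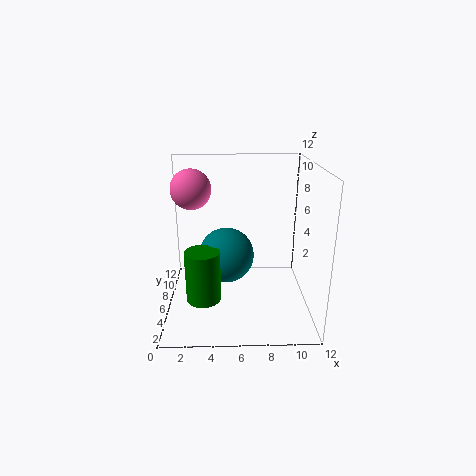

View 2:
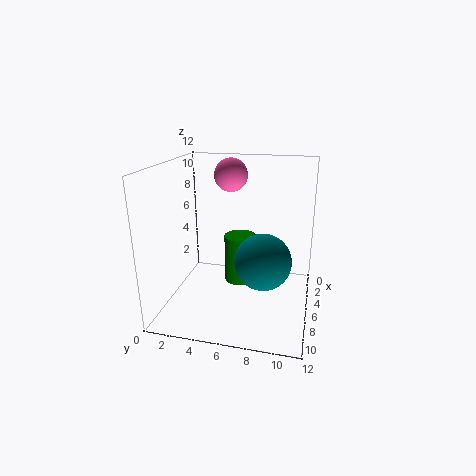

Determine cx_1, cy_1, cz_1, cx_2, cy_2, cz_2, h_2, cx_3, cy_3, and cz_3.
cx_1 = 5
cy_1 = 8
cz_1 = 3.5
cx_2 = 3
cy_2 = 5.5
cz_2 = 0.5
h_2 = 4.5
cx_3 = 2.5
cy_3 = 4.5
cz_3 = 10.5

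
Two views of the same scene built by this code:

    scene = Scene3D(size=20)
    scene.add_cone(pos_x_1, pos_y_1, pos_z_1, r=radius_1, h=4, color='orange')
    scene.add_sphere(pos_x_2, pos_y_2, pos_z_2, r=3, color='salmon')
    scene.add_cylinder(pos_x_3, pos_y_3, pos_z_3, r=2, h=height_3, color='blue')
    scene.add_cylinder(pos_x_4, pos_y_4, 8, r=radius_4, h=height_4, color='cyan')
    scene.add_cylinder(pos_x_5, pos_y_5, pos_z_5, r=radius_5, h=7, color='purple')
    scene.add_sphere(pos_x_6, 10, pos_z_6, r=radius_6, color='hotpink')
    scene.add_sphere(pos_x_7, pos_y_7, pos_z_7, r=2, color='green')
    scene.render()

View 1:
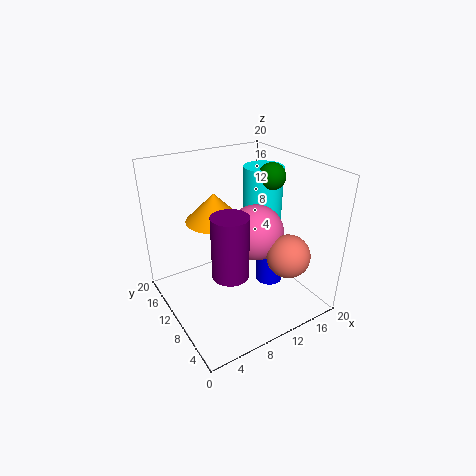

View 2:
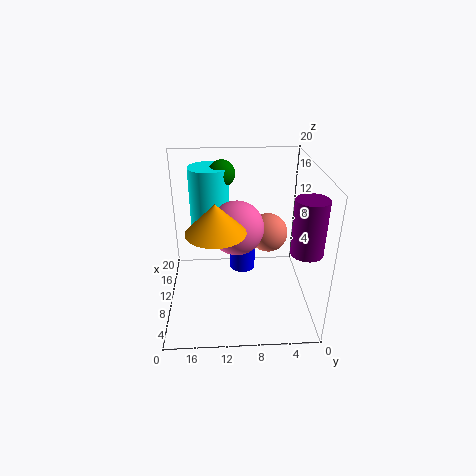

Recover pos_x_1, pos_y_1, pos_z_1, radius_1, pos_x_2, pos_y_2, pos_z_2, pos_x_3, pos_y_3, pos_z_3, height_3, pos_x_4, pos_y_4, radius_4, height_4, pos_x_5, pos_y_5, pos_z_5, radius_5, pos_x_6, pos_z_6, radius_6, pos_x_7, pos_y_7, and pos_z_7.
pos_x_1 = 8
pos_y_1 = 13
pos_z_1 = 12
radius_1 = 4
pos_x_2 = 15
pos_y_2 = 5
pos_z_2 = 8
pos_x_3 = 15
pos_y_3 = 9
pos_z_3 = 2
height_3 = 5
pos_x_4 = 17
pos_y_4 = 14
radius_4 = 3
height_4 = 10
pos_x_5 = 4
pos_y_5 = 2
pos_z_5 = 11
radius_5 = 2
pos_x_6 = 13
pos_z_6 = 10
radius_6 = 4
pos_x_7 = 17
pos_y_7 = 12
pos_z_7 = 17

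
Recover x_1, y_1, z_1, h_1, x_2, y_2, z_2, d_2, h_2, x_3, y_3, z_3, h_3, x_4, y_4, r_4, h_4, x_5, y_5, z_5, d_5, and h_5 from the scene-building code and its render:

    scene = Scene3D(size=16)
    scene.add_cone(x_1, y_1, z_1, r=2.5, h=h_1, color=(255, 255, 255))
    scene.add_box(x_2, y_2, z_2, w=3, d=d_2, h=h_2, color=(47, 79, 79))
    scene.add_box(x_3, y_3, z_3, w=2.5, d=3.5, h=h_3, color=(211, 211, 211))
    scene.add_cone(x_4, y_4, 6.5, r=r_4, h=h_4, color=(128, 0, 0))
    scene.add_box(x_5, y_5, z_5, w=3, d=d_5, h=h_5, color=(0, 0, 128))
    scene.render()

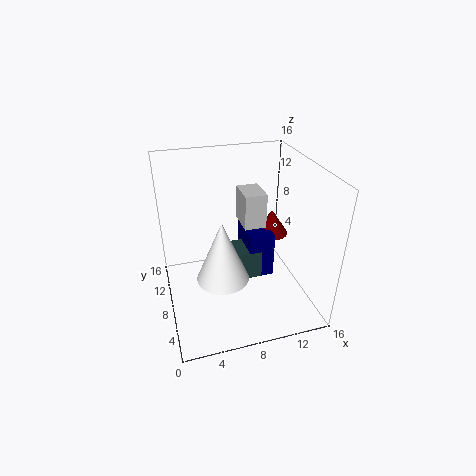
x_1 = 5
y_1 = 3
z_1 = 7
h_1 = 6
x_2 = 8
y_2 = 8
z_2 = 2
d_2 = 3.5
h_2 = 3.5
x_3 = 9
y_3 = 8.5
z_3 = 8.5
h_3 = 4
x_4 = 13
y_4 = 10.5
r_4 = 2
h_4 = 3
x_5 = 9.5
y_5 = 8
z_5 = 2
d_5 = 5
h_5 = 5.5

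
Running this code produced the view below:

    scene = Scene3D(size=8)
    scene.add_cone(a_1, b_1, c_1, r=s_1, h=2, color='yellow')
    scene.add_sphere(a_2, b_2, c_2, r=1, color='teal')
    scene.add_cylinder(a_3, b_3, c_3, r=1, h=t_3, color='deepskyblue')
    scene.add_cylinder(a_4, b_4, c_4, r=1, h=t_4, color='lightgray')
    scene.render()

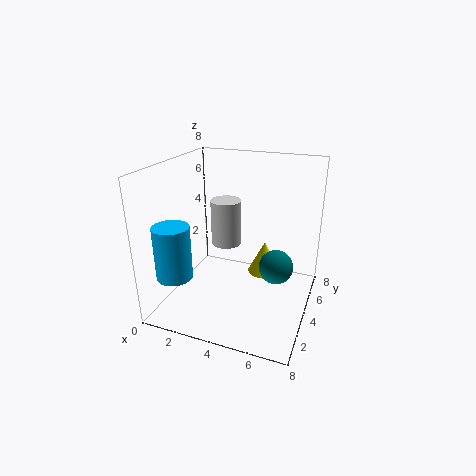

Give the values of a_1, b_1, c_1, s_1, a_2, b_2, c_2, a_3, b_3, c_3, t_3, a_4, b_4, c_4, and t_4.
a_1 = 5; b_1 = 6; c_1 = 1; s_1 = 1; a_2 = 6; b_2 = 5; c_2 = 2; a_3 = 1; b_3 = 2; c_3 = 2; t_3 = 3; a_4 = 2; b_4 = 7; c_4 = 2; t_4 = 3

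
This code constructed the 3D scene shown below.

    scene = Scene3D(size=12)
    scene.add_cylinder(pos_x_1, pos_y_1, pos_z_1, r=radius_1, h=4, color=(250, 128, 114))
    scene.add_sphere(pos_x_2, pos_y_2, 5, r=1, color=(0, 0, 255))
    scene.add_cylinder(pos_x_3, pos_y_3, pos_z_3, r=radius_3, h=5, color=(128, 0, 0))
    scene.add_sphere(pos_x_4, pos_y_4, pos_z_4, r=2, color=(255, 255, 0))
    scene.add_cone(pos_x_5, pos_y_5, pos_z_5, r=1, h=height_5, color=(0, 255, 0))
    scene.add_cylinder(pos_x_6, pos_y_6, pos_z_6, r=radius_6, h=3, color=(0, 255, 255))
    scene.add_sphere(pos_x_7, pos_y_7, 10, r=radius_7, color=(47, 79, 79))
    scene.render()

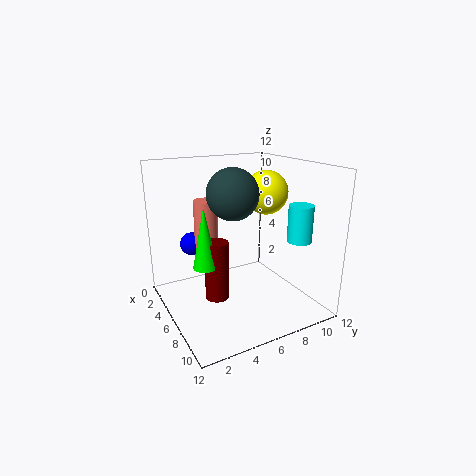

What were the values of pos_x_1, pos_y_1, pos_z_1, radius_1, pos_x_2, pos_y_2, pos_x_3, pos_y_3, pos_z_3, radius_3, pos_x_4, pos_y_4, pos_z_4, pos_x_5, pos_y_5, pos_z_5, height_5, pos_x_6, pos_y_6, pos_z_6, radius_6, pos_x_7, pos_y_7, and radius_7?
pos_x_1 = 4; pos_y_1 = 4; pos_z_1 = 5; radius_1 = 1; pos_x_2 = 3; pos_y_2 = 3; pos_x_3 = 6; pos_y_3 = 4; pos_z_3 = 1; radius_3 = 1; pos_x_4 = 4; pos_y_4 = 10; pos_z_4 = 9; pos_x_5 = 6; pos_y_5 = 3; pos_z_5 = 4; height_5 = 5; pos_x_6 = 9; pos_y_6 = 10; pos_z_6 = 6; radius_6 = 1; pos_x_7 = 7; pos_y_7 = 5; radius_7 = 2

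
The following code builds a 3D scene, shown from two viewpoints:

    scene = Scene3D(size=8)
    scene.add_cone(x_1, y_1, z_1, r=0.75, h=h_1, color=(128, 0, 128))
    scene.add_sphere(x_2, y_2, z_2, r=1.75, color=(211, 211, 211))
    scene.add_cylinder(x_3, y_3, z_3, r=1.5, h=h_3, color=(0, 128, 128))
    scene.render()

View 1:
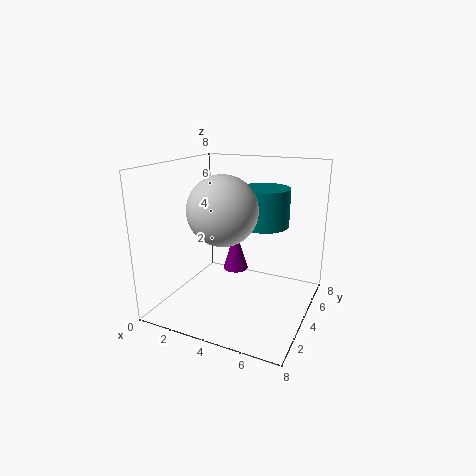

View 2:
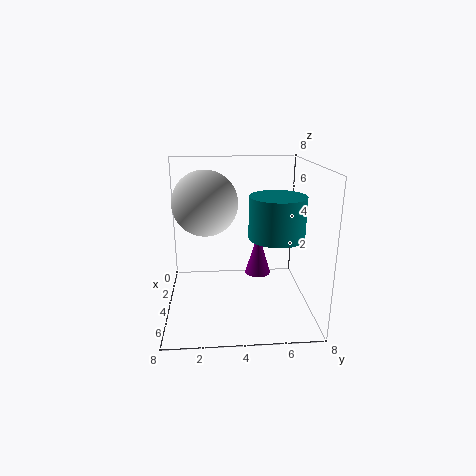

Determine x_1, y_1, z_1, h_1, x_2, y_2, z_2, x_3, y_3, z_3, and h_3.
x_1 = 3.25; y_1 = 5.25; z_1 = 1.5; h_1 = 2.5; x_2 = 4; y_2 = 2.25; z_2 = 6; x_3 = 4.75; y_3 = 6; z_3 = 4.25; h_3 = 2.25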